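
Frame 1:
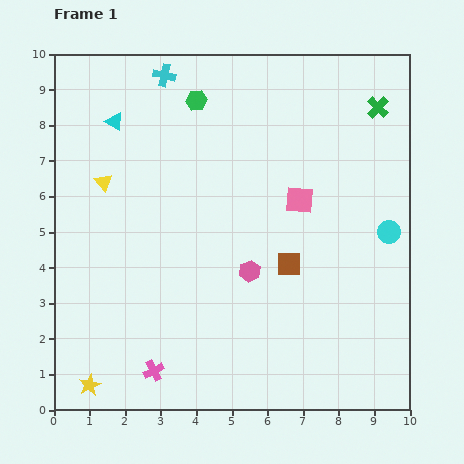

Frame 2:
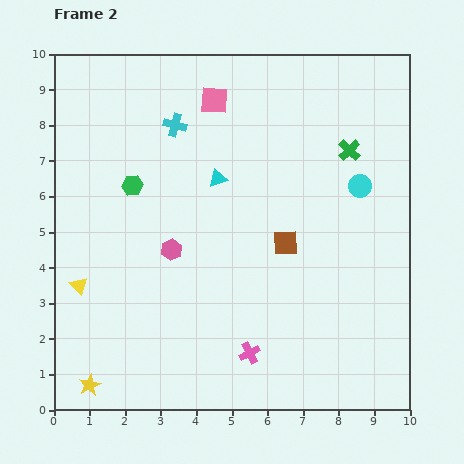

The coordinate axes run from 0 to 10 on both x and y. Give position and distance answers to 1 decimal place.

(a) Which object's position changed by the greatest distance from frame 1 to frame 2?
the pink square

(moved 3.7; next 3.3)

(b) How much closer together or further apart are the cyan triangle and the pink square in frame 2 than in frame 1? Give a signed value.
-3.4

Distance in frame 1: 5.6. Distance in frame 2: 2.2.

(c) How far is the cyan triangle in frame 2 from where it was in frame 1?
3.3

The cyan triangle moved from (1.7, 8.1) to (4.6, 6.5), a distance of √(2.9² + 1.6²) ≈ 3.3.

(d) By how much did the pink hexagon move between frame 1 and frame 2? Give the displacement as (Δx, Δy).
(-2.2, 0.6)

The pink hexagon was at (5.5, 3.9) in frame 1 and (3.3, 4.5) in frame 2.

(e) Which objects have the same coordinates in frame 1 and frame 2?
the yellow star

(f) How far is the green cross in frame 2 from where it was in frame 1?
1.4

The green cross moved from (9.1, 8.5) to (8.3, 7.3), a distance of √(0.8² + 1.2²) ≈ 1.4.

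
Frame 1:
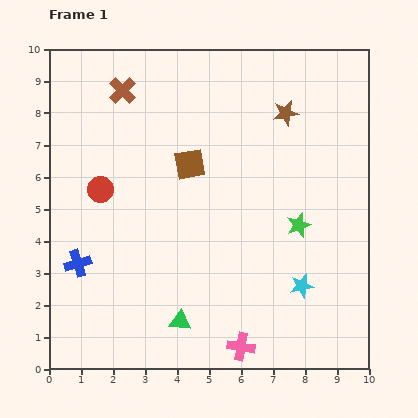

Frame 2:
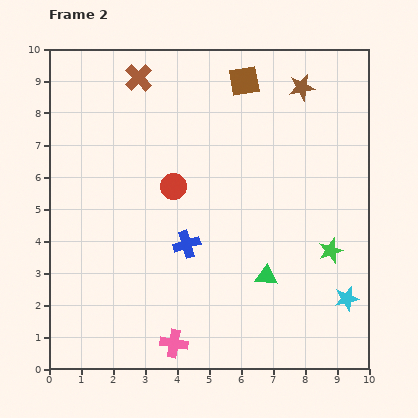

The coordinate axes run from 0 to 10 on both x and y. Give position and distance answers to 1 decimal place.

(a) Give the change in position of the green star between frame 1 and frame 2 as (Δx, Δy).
(1.0, -0.8)

The green star was at (7.8, 4.5) in frame 1 and (8.8, 3.7) in frame 2.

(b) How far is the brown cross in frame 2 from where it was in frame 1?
0.6

The brown cross moved from (2.3, 8.7) to (2.8, 9.1), a distance of √(0.5² + 0.4²) ≈ 0.6.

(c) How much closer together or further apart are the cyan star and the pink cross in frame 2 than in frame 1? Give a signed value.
+2.9

Distance in frame 1: 2.7. Distance in frame 2: 5.6.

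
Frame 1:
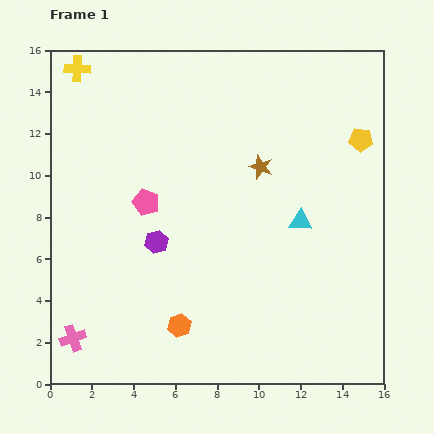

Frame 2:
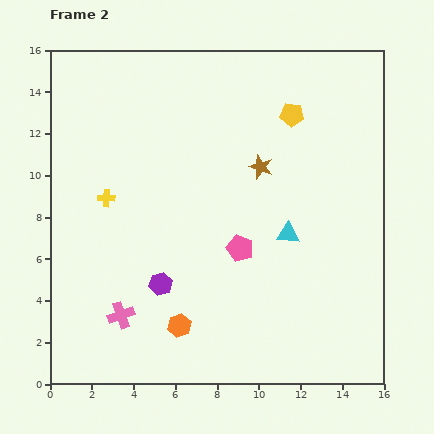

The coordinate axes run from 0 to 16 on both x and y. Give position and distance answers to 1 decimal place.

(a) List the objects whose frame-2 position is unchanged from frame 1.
the brown star, the orange hexagon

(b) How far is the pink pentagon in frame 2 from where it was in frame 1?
5.0

The pink pentagon moved from (4.6, 8.7) to (9.1, 6.5), a distance of √(4.5² + 2.2²) ≈ 5.0.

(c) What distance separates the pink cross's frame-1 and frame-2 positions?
2.5

The pink cross moved from (1.1, 2.2) to (3.4, 3.3), a distance of √(2.3² + 1.1²) ≈ 2.5.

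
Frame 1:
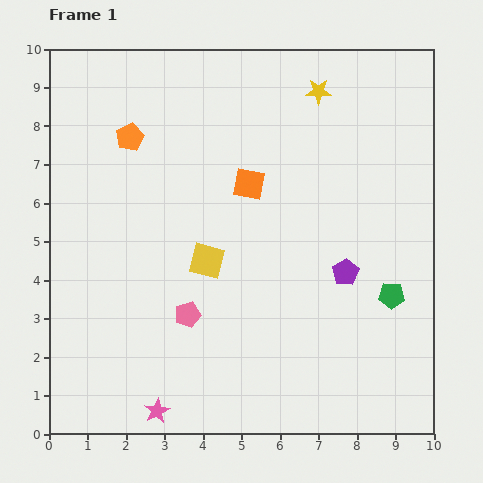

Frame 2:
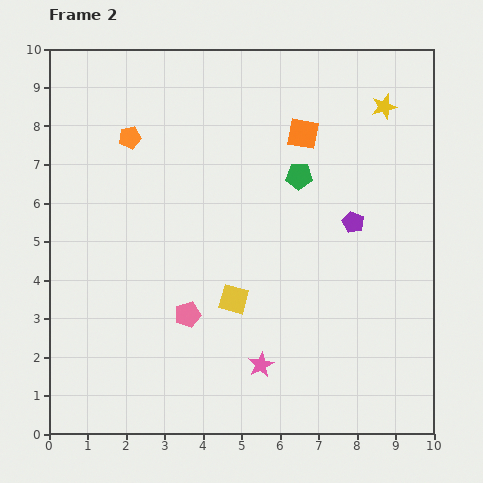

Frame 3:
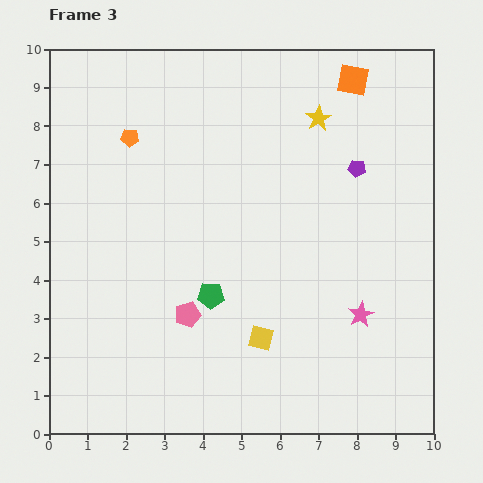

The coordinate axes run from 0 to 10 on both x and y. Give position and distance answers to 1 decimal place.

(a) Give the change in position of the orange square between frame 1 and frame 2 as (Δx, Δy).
(1.4, 1.3)

The orange square was at (5.2, 6.5) in frame 1 and (6.6, 7.8) in frame 2.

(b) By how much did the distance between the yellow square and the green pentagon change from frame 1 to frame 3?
-3.2

Distance in frame 1: 4.9. Distance in frame 3: 1.7.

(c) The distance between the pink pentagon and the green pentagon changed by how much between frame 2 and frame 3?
-3.8

Distance in frame 2: 4.6. Distance in frame 3: 0.8.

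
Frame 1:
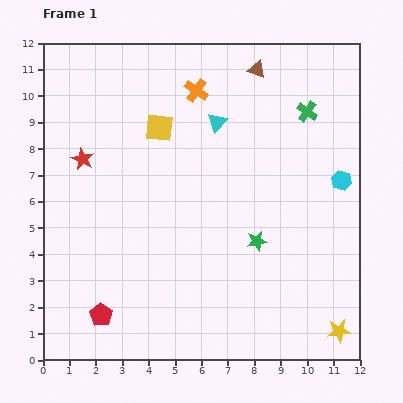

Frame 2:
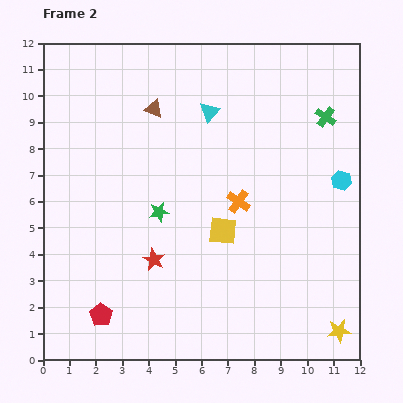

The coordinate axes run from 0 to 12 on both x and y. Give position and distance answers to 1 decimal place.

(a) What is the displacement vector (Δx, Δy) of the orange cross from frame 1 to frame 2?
(1.6, -4.2)

The orange cross was at (5.8, 10.2) in frame 1 and (7.4, 6.0) in frame 2.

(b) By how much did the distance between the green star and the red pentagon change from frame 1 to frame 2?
-2.0

Distance in frame 1: 6.5. Distance in frame 2: 4.5.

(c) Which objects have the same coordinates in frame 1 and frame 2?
the cyan hexagon, the red pentagon, the yellow star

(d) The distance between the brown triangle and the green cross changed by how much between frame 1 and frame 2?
+4.0

Distance in frame 1: 2.5. Distance in frame 2: 6.5.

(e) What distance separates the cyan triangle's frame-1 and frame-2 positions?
0.5

The cyan triangle moved from (6.6, 9.0) to (6.3, 9.4), a distance of √(0.3² + 0.4²) ≈ 0.5.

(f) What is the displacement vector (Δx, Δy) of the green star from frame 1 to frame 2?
(-3.7, 1.1)

The green star was at (8.1, 4.5) in frame 1 and (4.4, 5.6) in frame 2.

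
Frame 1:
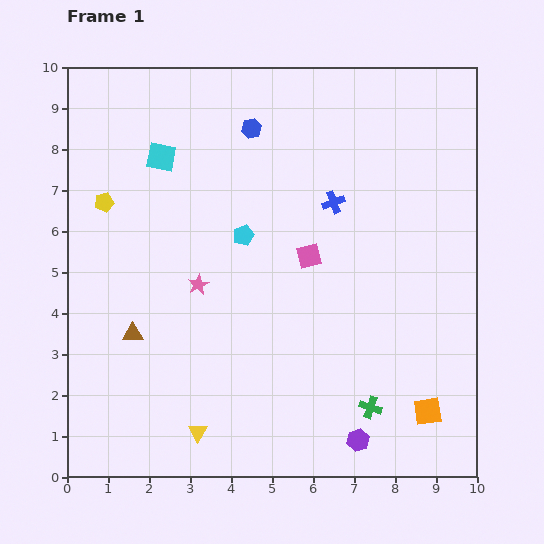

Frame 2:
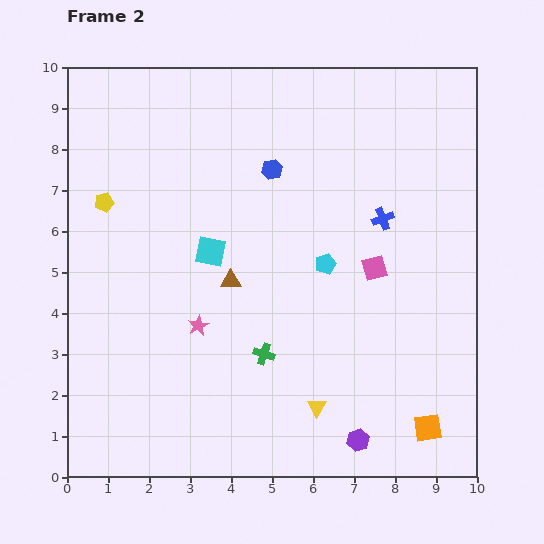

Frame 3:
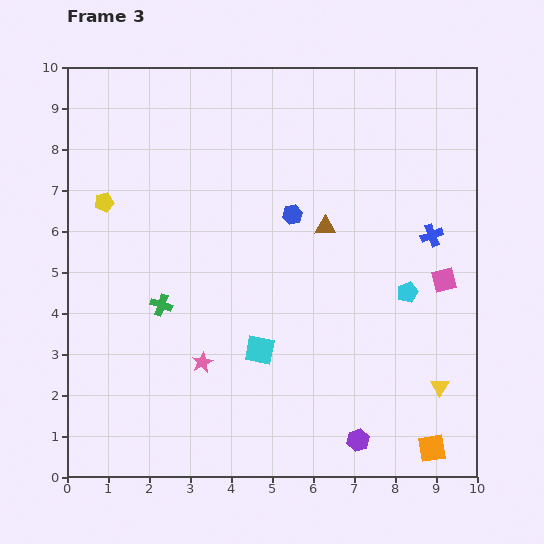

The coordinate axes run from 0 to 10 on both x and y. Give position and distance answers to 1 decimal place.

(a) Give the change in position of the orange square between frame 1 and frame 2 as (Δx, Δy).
(0.0, -0.4)

The orange square was at (8.8, 1.6) in frame 1 and (8.8, 1.2) in frame 2.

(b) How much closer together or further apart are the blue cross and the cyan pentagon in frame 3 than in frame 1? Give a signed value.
-0.8

Distance in frame 1: 2.3. Distance in frame 3: 1.5.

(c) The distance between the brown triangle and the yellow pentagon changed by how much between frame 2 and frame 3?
+1.8

Distance in frame 2: 3.6. Distance in frame 3: 5.4.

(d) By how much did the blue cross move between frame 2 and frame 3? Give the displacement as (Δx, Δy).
(1.2, -0.4)

The blue cross was at (7.7, 6.3) in frame 2 and (8.9, 5.9) in frame 3.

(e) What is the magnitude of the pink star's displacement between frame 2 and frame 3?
0.9

The pink star moved from (3.2, 3.7) to (3.3, 2.8), a distance of √(0.1² + 0.9²) ≈ 0.9.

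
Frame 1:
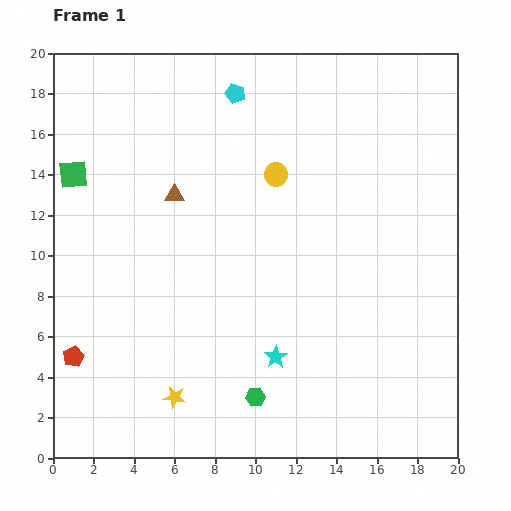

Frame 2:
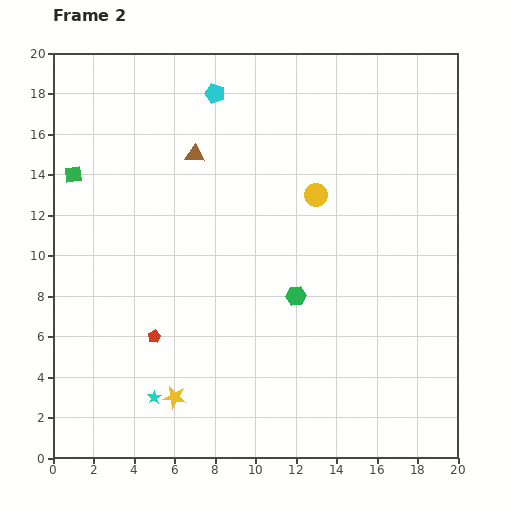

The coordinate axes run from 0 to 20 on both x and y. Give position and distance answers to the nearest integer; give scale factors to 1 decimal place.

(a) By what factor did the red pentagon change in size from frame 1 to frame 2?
0.6×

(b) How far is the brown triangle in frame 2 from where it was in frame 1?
2

The brown triangle moved from (6, 13) to (7, 15), a distance of √(1² + 2²) ≈ 2.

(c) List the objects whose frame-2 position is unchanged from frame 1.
the green square, the yellow star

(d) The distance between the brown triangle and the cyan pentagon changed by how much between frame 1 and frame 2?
-3

Distance in frame 1: 6. Distance in frame 2: 3.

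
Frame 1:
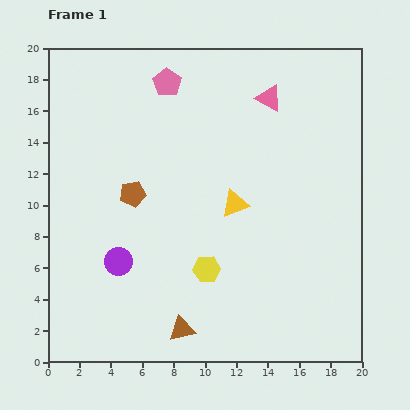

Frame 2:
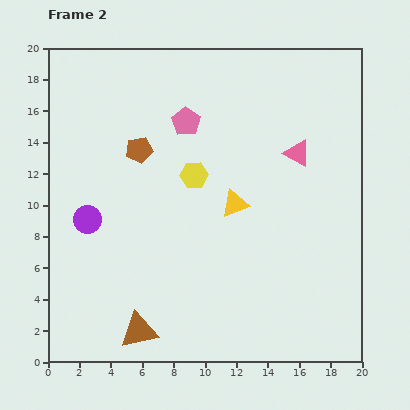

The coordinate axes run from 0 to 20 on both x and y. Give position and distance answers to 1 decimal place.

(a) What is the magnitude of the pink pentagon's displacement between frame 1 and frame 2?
2.8

The pink pentagon moved from (7.6, 17.8) to (8.8, 15.3), a distance of √(1.2² + 2.5²) ≈ 2.8.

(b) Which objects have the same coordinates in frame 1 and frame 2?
the yellow triangle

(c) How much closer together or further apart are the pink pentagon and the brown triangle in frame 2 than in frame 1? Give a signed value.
-2.1

Distance in frame 1: 15.7. Distance in frame 2: 13.6.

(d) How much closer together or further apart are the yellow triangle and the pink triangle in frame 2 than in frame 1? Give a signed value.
-2.0

Distance in frame 1: 7.1. Distance in frame 2: 5.1.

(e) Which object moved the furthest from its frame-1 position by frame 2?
the yellow hexagon

(moved 6.1; next 3.9)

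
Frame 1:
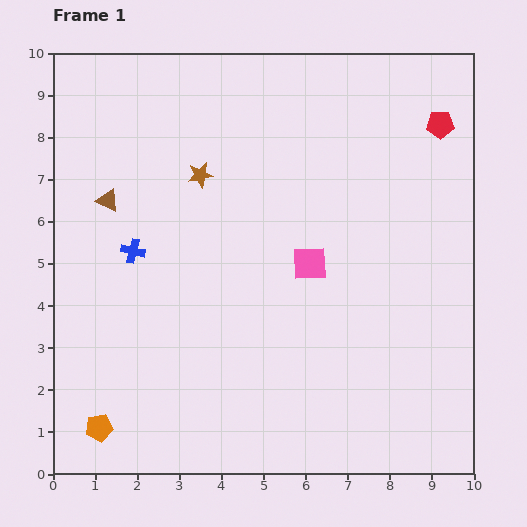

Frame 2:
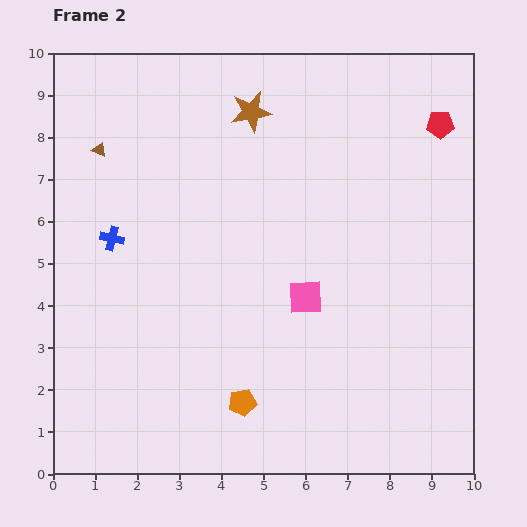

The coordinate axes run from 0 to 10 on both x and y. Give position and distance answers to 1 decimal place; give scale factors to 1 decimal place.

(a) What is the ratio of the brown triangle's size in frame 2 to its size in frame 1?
0.6×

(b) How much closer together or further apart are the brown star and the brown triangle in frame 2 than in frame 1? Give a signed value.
+1.4

Distance in frame 1: 2.3. Distance in frame 2: 3.7.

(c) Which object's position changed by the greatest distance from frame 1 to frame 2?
the orange pentagon

(moved 3.5; next 1.9)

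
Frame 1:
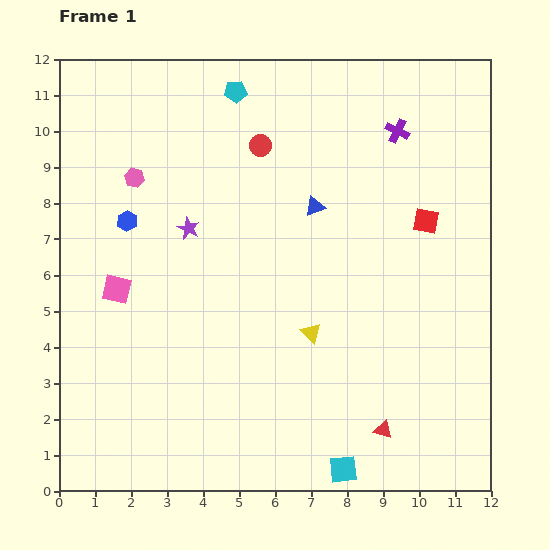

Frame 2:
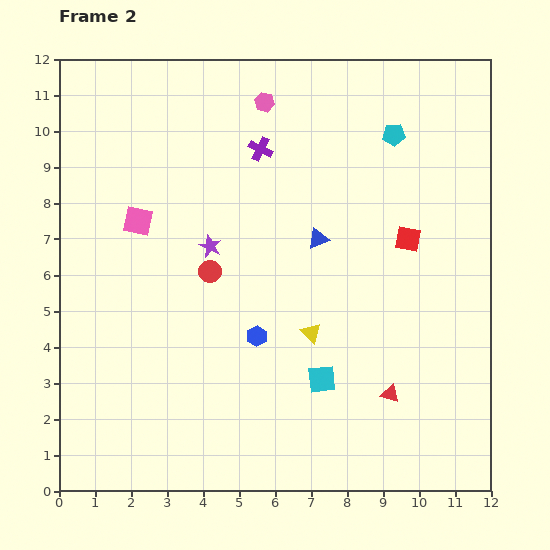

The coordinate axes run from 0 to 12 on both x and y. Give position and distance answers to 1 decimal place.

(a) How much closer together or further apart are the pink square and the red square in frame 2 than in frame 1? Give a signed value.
-1.3

Distance in frame 1: 8.8. Distance in frame 2: 7.5.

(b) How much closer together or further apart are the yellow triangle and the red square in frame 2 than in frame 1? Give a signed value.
-0.8

Distance in frame 1: 4.5. Distance in frame 2: 3.7.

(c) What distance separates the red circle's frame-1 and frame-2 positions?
3.8

The red circle moved from (5.6, 9.6) to (4.2, 6.1), a distance of √(1.4² + 3.5²) ≈ 3.8.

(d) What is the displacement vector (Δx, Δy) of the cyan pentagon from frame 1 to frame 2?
(4.4, -1.2)

The cyan pentagon was at (4.9, 11.1) in frame 1 and (9.3, 9.9) in frame 2.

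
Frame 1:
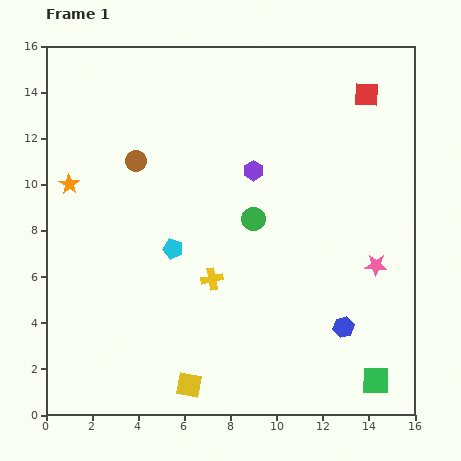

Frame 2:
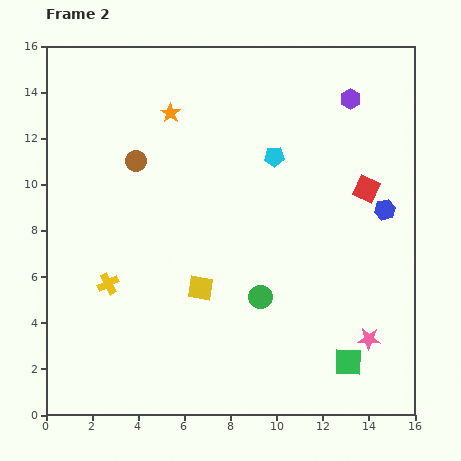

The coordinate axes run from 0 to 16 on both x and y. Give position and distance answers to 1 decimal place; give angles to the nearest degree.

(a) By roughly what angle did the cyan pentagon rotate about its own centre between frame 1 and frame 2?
17° counter-clockwise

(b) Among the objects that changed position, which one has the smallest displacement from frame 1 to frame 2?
the green square

(moved 1.4)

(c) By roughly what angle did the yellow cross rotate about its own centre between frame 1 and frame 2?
16° counter-clockwise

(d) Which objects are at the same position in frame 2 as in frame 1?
the brown circle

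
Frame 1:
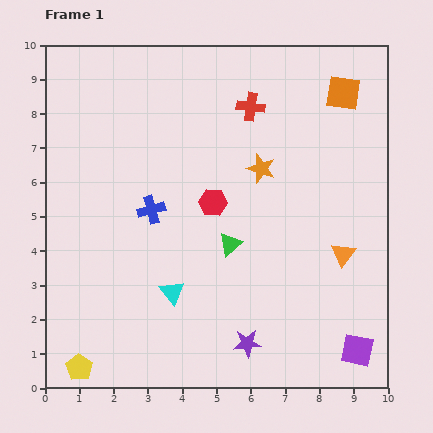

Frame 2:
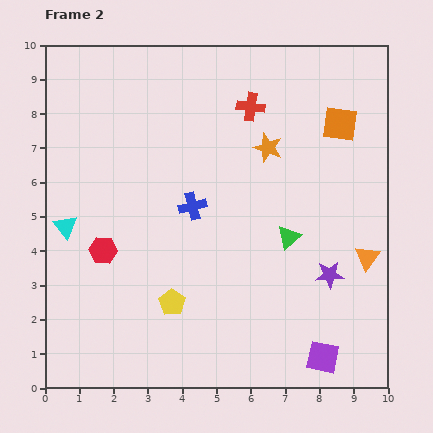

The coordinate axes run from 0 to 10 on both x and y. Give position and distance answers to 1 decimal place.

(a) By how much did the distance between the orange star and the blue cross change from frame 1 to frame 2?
-0.6

Distance in frame 1: 3.4. Distance in frame 2: 2.8.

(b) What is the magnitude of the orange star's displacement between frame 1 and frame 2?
0.6

The orange star moved from (6.3, 6.4) to (6.5, 7.0), a distance of √(0.2² + 0.6²) ≈ 0.6.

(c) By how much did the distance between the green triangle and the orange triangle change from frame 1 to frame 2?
-0.9

Distance in frame 1: 3.3. Distance in frame 2: 2.4.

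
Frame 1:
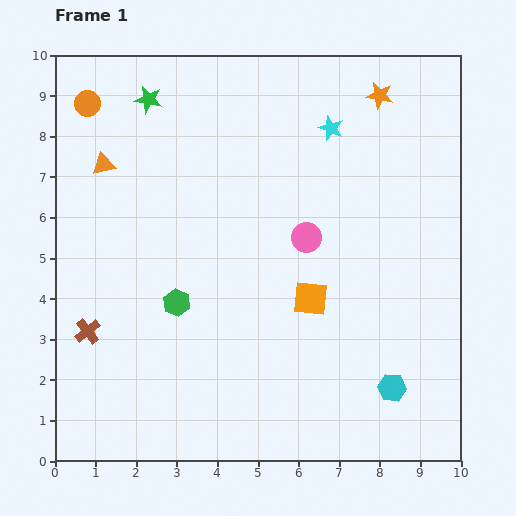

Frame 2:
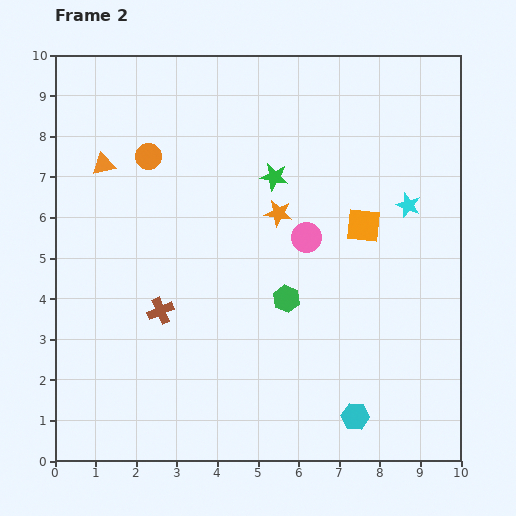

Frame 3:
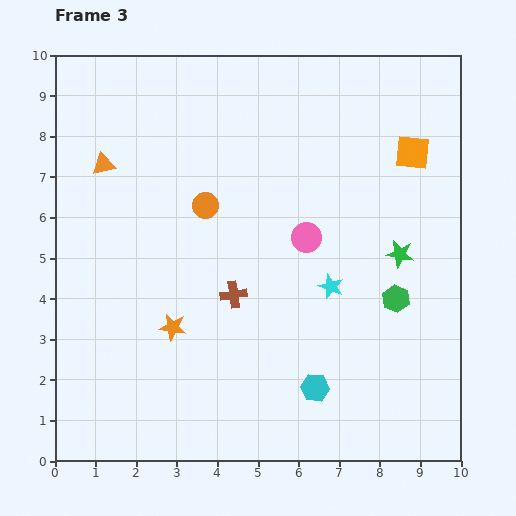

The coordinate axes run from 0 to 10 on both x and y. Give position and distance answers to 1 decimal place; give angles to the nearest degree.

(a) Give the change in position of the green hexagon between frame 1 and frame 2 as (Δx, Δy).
(2.7, 0.1)

The green hexagon was at (3.0, 3.9) in frame 1 and (5.7, 4.0) in frame 2.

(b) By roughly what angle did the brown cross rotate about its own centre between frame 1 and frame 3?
31° clockwise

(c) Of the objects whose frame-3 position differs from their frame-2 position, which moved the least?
the cyan hexagon

(moved 1.2)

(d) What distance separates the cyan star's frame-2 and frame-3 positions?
2.8

The cyan star moved from (8.7, 6.3) to (6.8, 4.3), a distance of √(1.9² + 2.0²) ≈ 2.8.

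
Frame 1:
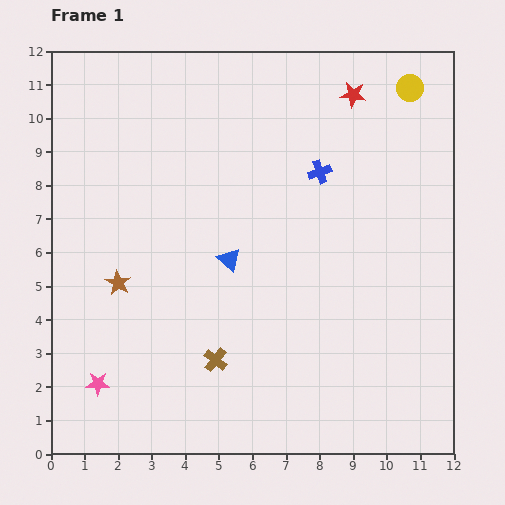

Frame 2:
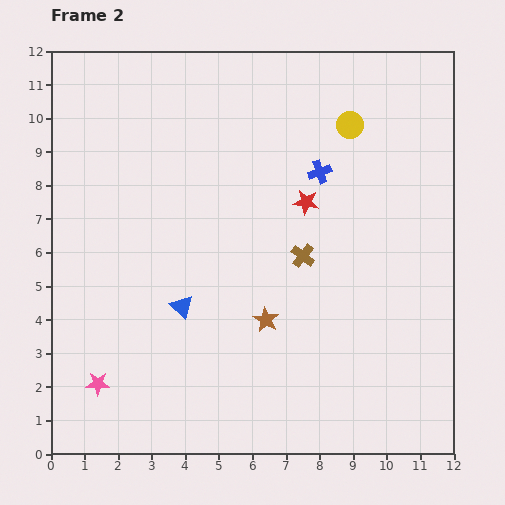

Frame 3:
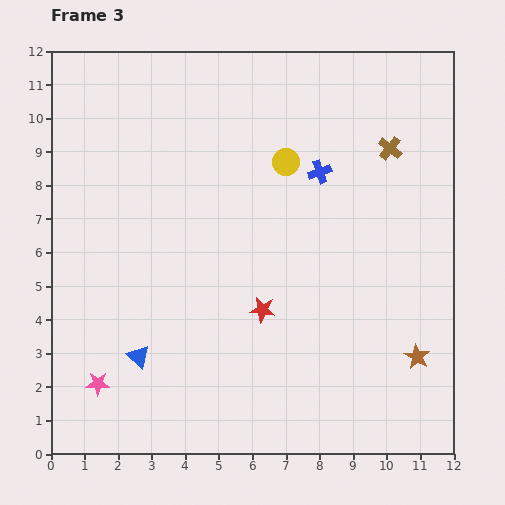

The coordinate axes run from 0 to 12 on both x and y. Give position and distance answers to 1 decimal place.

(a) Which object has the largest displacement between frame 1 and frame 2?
the brown star

(moved 4.5; next 4.0)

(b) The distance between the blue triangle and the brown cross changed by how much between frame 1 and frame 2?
+0.9

Distance in frame 1: 3.0. Distance in frame 2: 3.9.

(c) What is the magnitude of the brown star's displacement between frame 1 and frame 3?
9.2

The brown star moved from (2.0, 5.1) to (10.9, 2.9), a distance of √(8.9² + 2.2²) ≈ 9.2.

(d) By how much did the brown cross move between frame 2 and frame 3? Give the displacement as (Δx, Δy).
(2.6, 3.2)

The brown cross was at (7.5, 5.9) in frame 2 and (10.1, 9.1) in frame 3.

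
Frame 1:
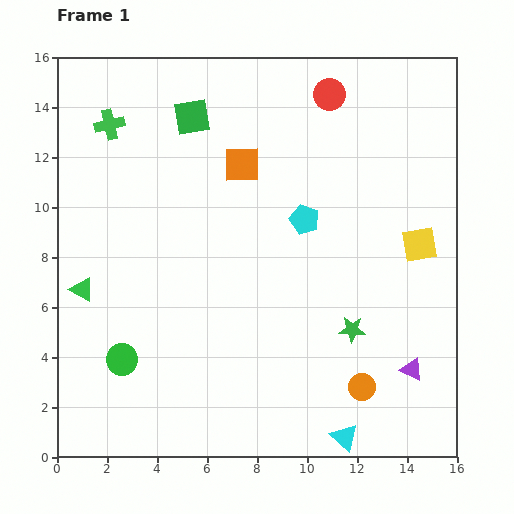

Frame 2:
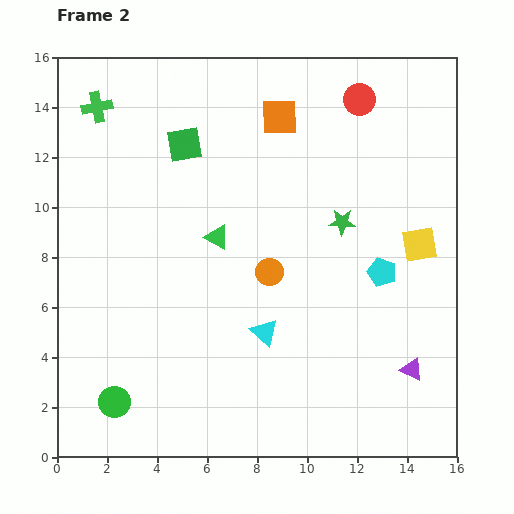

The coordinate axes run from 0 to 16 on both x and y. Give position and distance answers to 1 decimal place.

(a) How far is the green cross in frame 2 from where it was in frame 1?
0.9

The green cross moved from (2.1, 13.3) to (1.6, 14.0), a distance of √(0.5² + 0.7²) ≈ 0.9.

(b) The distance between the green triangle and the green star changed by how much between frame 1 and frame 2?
-5.9

Distance in frame 1: 10.9. Distance in frame 2: 5.0.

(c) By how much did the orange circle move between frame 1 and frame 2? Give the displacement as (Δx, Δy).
(-3.7, 4.6)

The orange circle was at (12.2, 2.8) in frame 1 and (8.5, 7.4) in frame 2.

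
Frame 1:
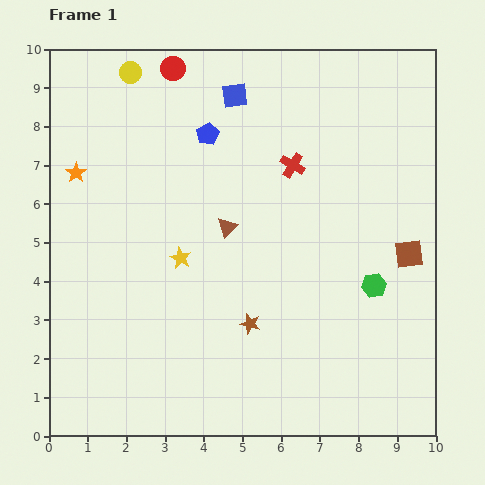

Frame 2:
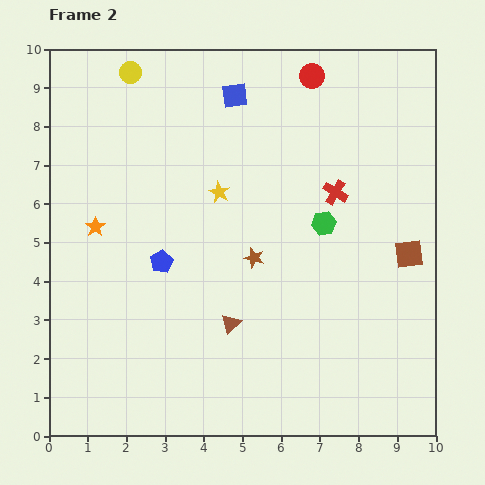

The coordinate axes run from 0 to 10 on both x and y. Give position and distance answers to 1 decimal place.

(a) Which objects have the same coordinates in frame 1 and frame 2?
the yellow circle, the blue square, the brown square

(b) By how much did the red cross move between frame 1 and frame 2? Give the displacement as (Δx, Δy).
(1.1, -0.7)

The red cross was at (6.3, 7.0) in frame 1 and (7.4, 6.3) in frame 2.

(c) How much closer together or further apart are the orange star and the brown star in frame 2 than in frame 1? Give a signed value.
-1.8

Distance in frame 1: 6.0. Distance in frame 2: 4.2.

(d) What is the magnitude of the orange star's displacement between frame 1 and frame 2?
1.5

The orange star moved from (0.7, 6.8) to (1.2, 5.4), a distance of √(0.5² + 1.4²) ≈ 1.5.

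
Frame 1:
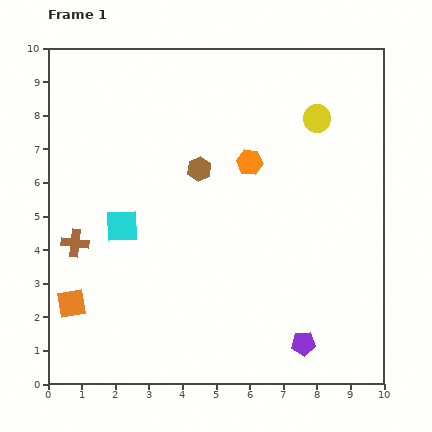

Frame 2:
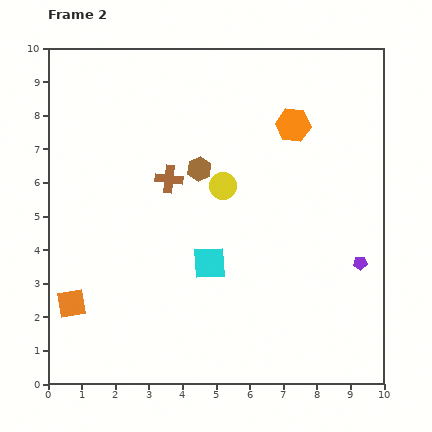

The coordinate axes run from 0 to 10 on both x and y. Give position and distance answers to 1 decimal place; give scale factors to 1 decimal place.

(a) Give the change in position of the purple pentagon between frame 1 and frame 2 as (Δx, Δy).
(1.7, 2.4)

The purple pentagon was at (7.6, 1.2) in frame 1 and (9.3, 3.6) in frame 2.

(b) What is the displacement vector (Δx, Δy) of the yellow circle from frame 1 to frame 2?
(-2.8, -2.0)

The yellow circle was at (8.0, 7.9) in frame 1 and (5.2, 5.9) in frame 2.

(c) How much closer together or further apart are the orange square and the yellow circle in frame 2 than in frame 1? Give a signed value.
-3.4

Distance in frame 1: 9.1. Distance in frame 2: 5.7.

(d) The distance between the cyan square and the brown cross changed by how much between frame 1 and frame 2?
+1.3

Distance in frame 1: 1.5. Distance in frame 2: 2.8.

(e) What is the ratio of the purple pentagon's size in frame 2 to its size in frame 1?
0.6×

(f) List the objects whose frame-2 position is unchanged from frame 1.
the brown hexagon, the orange square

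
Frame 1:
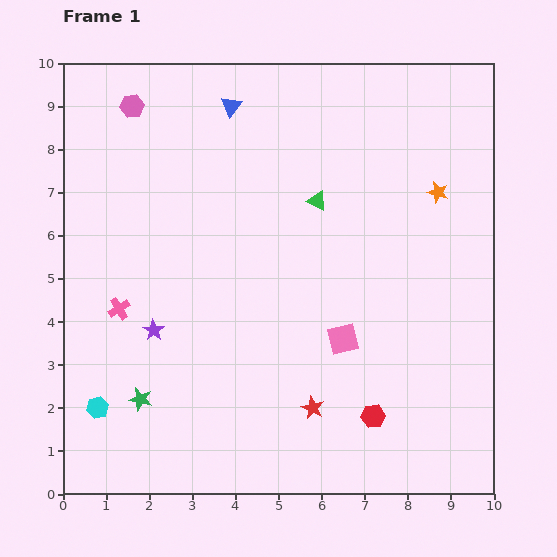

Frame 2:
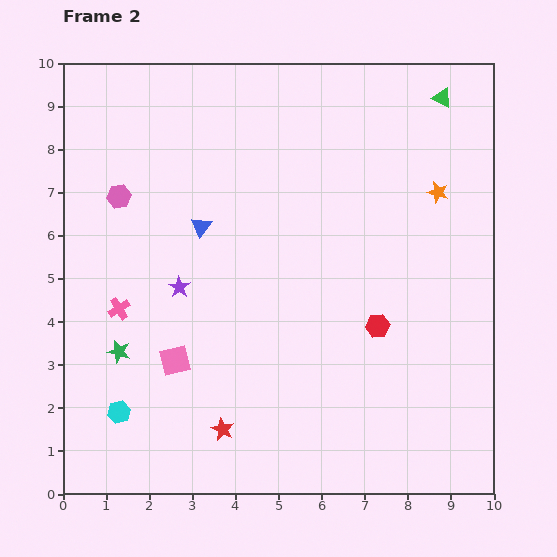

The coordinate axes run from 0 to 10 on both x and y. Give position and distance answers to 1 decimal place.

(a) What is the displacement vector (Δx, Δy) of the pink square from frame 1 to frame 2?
(-3.9, -0.5)

The pink square was at (6.5, 3.6) in frame 1 and (2.6, 3.1) in frame 2.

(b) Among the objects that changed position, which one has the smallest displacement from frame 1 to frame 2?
the cyan hexagon

(moved 0.5)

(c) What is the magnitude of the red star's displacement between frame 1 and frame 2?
2.2

The red star moved from (5.8, 2.0) to (3.7, 1.5), a distance of √(2.1² + 0.5²) ≈ 2.2.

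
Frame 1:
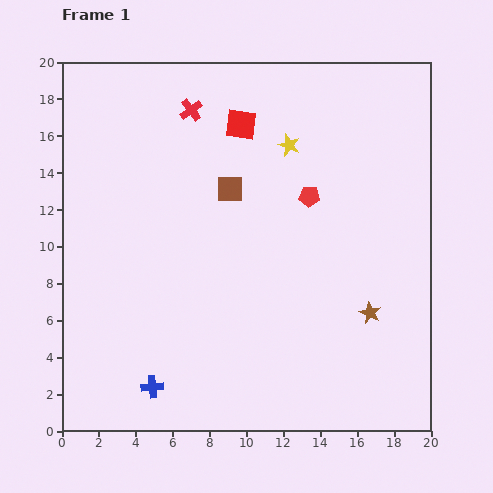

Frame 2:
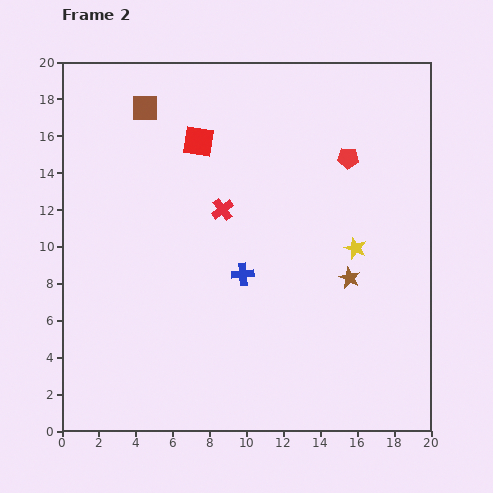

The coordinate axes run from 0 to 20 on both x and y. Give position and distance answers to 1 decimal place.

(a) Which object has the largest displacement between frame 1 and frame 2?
the blue cross

(moved 7.8; next 6.7)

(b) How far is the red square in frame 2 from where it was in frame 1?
2.5

The red square moved from (9.7, 16.6) to (7.4, 15.7), a distance of √(2.3² + 0.9²) ≈ 2.5.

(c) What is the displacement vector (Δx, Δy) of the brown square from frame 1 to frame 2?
(-4.6, 4.4)

The brown square was at (9.1, 13.1) in frame 1 and (4.5, 17.5) in frame 2.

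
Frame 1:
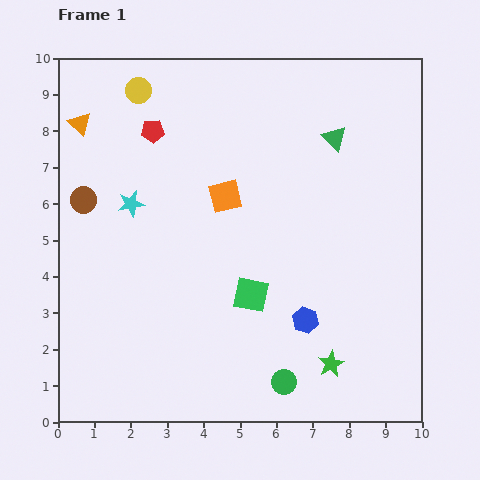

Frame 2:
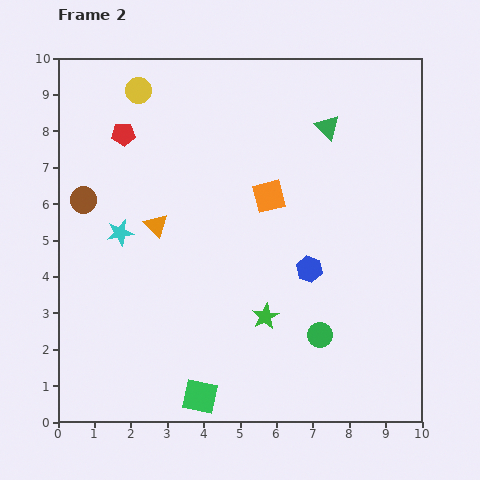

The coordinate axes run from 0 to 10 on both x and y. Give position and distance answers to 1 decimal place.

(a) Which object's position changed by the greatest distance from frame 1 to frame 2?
the orange triangle

(moved 3.5; next 3.1)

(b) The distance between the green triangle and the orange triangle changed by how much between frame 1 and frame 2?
-1.6

Distance in frame 1: 7.0. Distance in frame 2: 5.4.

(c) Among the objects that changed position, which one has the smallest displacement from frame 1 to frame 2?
the green triangle

(moved 0.4)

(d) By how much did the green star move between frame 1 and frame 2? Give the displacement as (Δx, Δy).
(-1.8, 1.3)

The green star was at (7.5, 1.6) in frame 1 and (5.7, 2.9) in frame 2.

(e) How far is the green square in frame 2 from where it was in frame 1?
3.1

The green square moved from (5.3, 3.5) to (3.9, 0.7), a distance of √(1.4² + 2.8²) ≈ 3.1.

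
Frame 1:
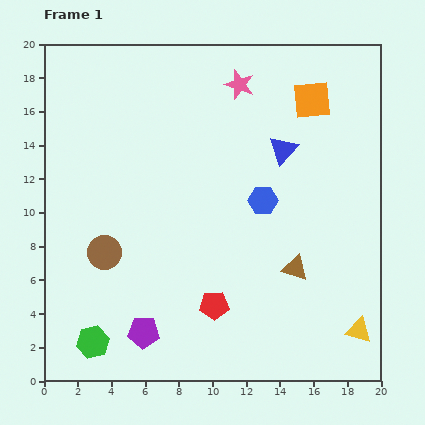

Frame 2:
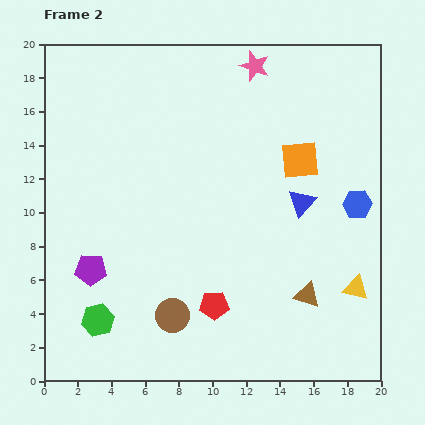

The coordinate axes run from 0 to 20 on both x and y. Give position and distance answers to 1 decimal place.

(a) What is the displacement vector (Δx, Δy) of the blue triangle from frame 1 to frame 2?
(1.1, -3.1)

The blue triangle was at (14.2, 13.7) in frame 1 and (15.3, 10.6) in frame 2.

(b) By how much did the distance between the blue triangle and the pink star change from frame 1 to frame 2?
+3.9

Distance in frame 1: 4.7. Distance in frame 2: 8.6.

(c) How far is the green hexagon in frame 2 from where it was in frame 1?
1.3

The green hexagon moved from (2.9, 2.3) to (3.2, 3.6), a distance of √(0.3² + 1.3²) ≈ 1.3.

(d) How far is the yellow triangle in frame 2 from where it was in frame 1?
2.5

The yellow triangle moved from (18.7, 3.0) to (18.5, 5.5), a distance of √(0.2² + 2.5²) ≈ 2.5.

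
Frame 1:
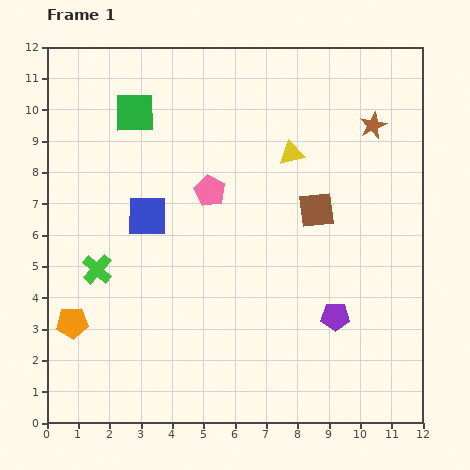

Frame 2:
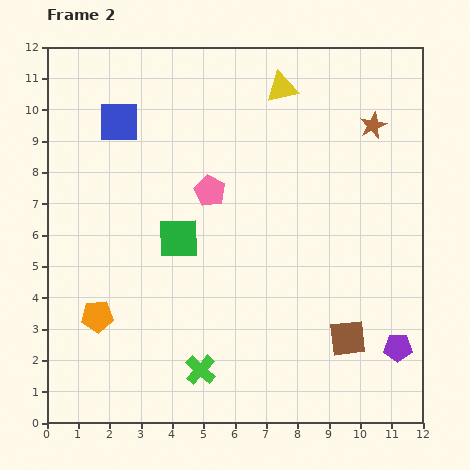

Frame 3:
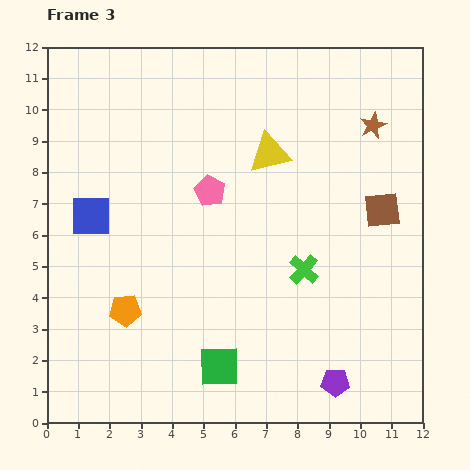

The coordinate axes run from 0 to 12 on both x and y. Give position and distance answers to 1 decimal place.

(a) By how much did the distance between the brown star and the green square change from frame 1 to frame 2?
-0.4

Distance in frame 1: 7.6. Distance in frame 2: 7.2.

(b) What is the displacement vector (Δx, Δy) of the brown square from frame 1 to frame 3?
(2.1, 0.0)

The brown square was at (8.6, 6.8) in frame 1 and (10.7, 6.8) in frame 3.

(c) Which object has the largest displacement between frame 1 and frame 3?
the green square

(moved 8.5; next 6.6)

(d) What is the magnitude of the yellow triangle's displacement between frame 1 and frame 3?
0.7

The yellow triangle moved from (7.8, 8.6) to (7.1, 8.6), a distance of √(0.7² + 0.0²) ≈ 0.7.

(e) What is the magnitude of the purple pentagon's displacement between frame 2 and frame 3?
2.3

The purple pentagon moved from (11.2, 2.4) to (9.2, 1.3), a distance of √(2.0² + 1.1²) ≈ 2.3.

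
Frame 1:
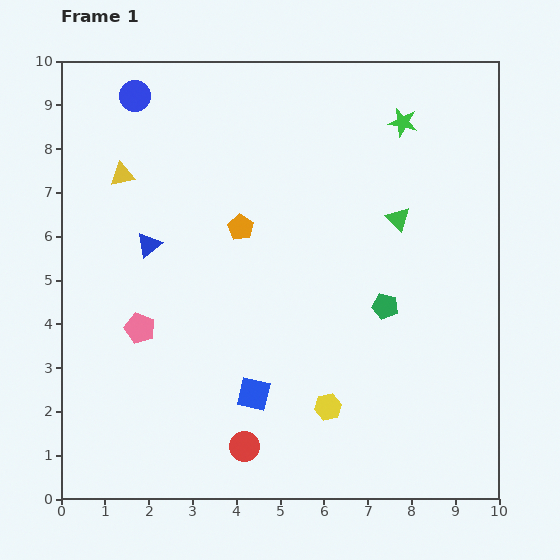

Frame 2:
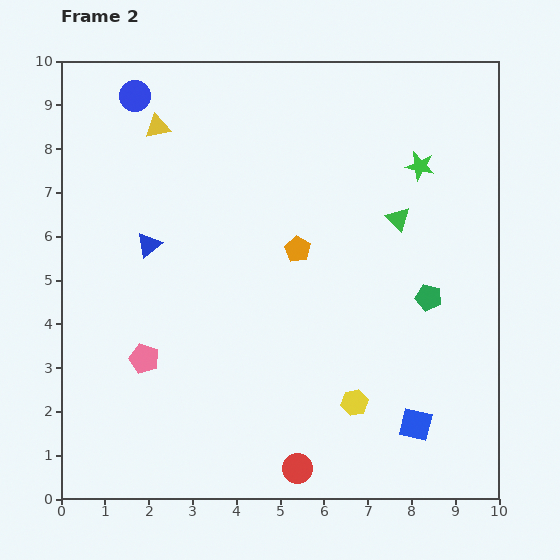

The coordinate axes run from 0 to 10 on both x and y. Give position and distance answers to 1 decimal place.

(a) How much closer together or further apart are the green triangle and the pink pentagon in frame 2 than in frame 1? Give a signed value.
+0.2

Distance in frame 1: 6.4. Distance in frame 2: 6.6.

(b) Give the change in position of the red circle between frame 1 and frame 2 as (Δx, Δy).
(1.2, -0.5)

The red circle was at (4.2, 1.2) in frame 1 and (5.4, 0.7) in frame 2.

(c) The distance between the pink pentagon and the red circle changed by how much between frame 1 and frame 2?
+0.7

Distance in frame 1: 3.6. Distance in frame 2: 4.3.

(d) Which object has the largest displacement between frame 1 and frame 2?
the blue square

(moved 3.8; next 1.4)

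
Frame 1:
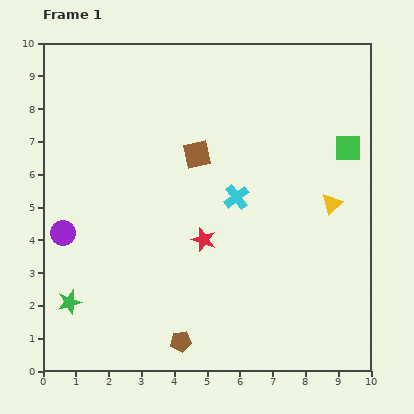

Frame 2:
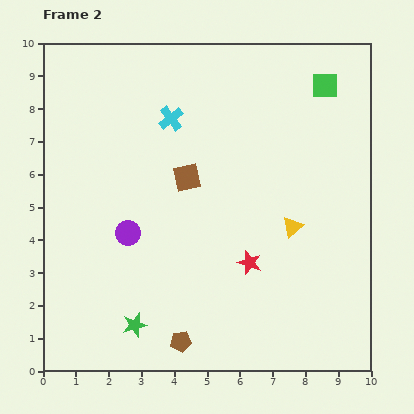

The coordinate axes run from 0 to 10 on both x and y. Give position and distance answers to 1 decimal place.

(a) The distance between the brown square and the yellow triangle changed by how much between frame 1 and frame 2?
-0.9

Distance in frame 1: 4.4. Distance in frame 2: 3.5.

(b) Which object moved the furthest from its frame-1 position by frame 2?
the cyan cross

(moved 3.1; next 2.1)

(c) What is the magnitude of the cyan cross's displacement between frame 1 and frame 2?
3.1

The cyan cross moved from (5.9, 5.3) to (3.9, 7.7), a distance of √(2.0² + 2.4²) ≈ 3.1.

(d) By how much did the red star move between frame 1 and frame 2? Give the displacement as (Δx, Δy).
(1.4, -0.7)

The red star was at (4.9, 4.0) in frame 1 and (6.3, 3.3) in frame 2.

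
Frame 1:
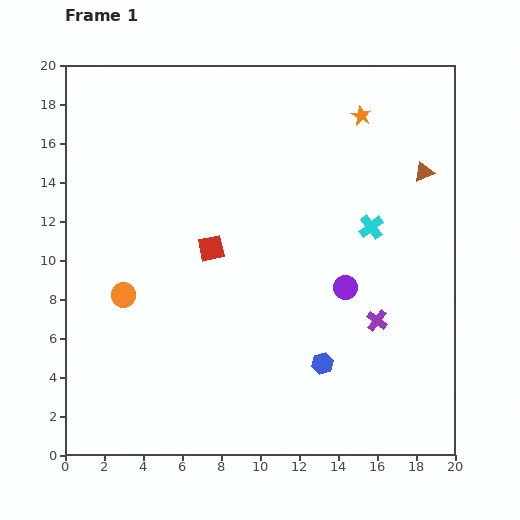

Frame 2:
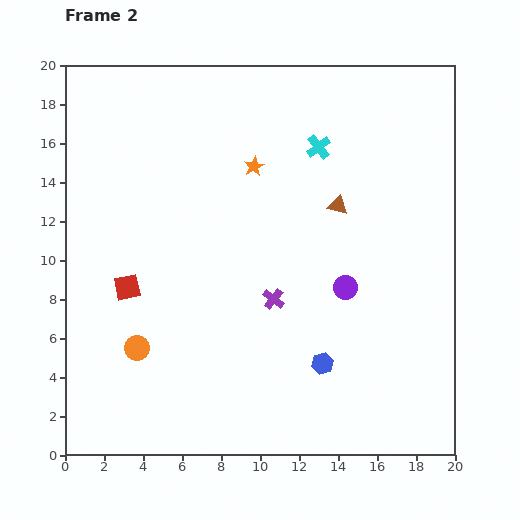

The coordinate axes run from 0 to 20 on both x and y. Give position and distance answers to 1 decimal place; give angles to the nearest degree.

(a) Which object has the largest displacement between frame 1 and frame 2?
the orange star

(moved 6.1; next 5.4)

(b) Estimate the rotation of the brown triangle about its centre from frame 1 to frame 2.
35° clockwise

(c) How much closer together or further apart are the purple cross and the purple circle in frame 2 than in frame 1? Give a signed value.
+1.4

Distance in frame 1: 2.3. Distance in frame 2: 3.7.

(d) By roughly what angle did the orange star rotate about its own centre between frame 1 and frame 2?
16° clockwise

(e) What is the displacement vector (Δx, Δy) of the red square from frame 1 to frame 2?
(-4.3, -2.0)

The red square was at (7.5, 10.6) in frame 1 and (3.2, 8.6) in frame 2.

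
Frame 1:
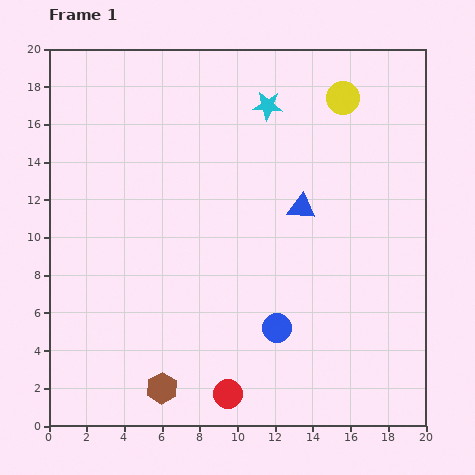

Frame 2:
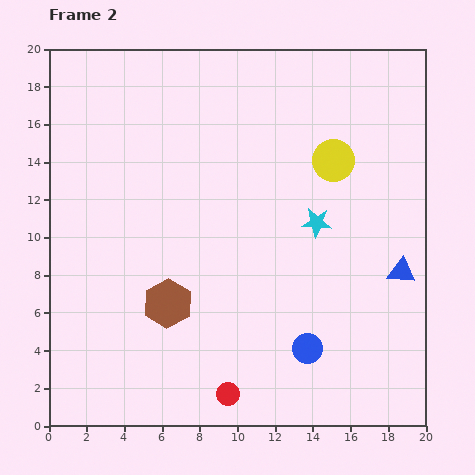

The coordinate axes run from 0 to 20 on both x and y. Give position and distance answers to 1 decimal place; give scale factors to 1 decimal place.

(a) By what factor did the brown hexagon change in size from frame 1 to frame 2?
1.6×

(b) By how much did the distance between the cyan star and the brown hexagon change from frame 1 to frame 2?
-7.0

Distance in frame 1: 16.0. Distance in frame 2: 9.0.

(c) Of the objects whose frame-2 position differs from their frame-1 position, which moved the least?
the blue circle

(moved 1.9)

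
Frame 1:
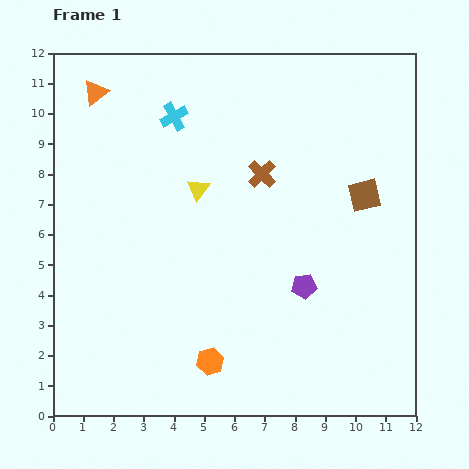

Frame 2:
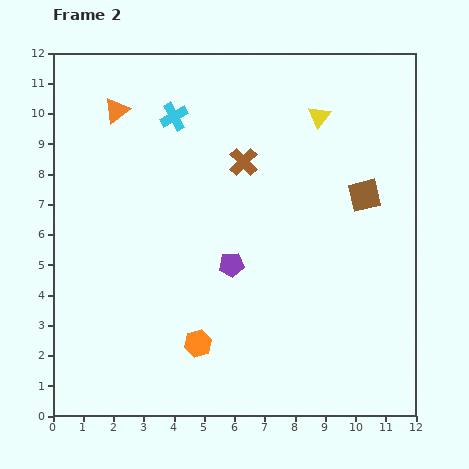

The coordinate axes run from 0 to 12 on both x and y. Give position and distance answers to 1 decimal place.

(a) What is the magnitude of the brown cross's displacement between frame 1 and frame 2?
0.7

The brown cross moved from (6.9, 8.0) to (6.3, 8.4), a distance of √(0.6² + 0.4²) ≈ 0.7.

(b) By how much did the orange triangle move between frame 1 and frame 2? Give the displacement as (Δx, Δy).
(0.7, -0.6)

The orange triangle was at (1.4, 10.7) in frame 1 and (2.1, 10.1) in frame 2.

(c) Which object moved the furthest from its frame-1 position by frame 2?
the yellow triangle

(moved 4.7; next 2.5)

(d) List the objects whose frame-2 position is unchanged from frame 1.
the cyan cross, the brown square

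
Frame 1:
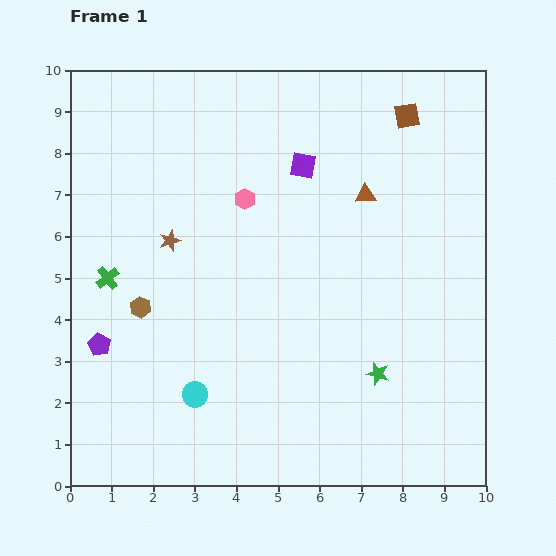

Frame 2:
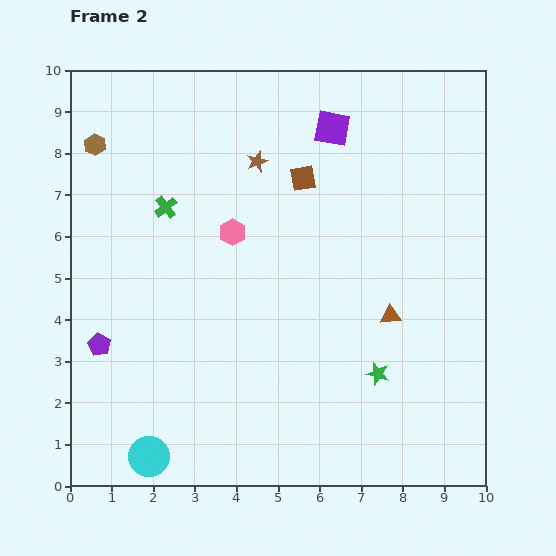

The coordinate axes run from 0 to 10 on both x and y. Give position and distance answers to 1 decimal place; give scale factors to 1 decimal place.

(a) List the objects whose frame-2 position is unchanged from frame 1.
the green star, the purple pentagon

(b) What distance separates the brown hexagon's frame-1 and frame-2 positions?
4.1

The brown hexagon moved from (1.7, 4.3) to (0.6, 8.2), a distance of √(1.1² + 3.9²) ≈ 4.1.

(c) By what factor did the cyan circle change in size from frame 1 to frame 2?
1.6×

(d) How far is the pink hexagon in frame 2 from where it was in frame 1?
0.9

The pink hexagon moved from (4.2, 6.9) to (3.9, 6.1), a distance of √(0.3² + 0.8²) ≈ 0.9.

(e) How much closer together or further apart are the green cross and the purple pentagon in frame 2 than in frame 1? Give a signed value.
+2.1

Distance in frame 1: 1.6. Distance in frame 2: 3.7.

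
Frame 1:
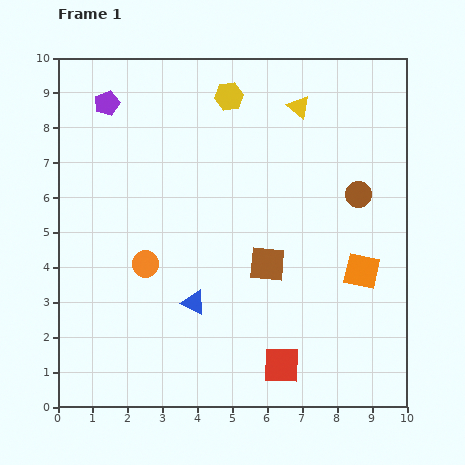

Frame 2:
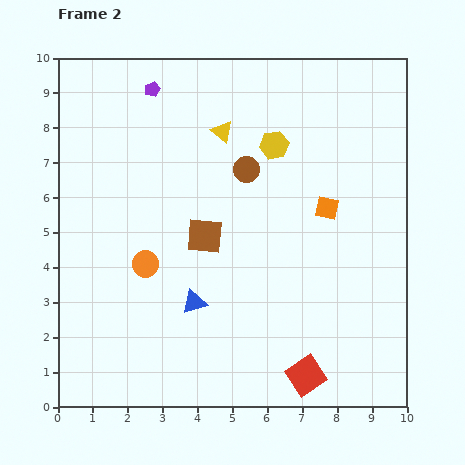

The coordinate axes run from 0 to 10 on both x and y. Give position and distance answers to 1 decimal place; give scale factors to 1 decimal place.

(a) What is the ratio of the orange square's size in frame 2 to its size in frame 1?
0.7×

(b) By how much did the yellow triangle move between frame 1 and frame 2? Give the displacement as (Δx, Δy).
(-2.2, -0.7)

The yellow triangle was at (6.9, 8.6) in frame 1 and (4.7, 7.9) in frame 2.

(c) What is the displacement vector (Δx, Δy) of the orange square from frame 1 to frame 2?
(-1.0, 1.8)

The orange square was at (8.7, 3.9) in frame 1 and (7.7, 5.7) in frame 2.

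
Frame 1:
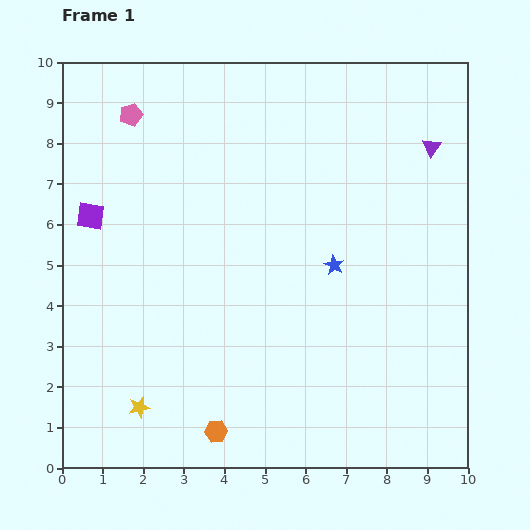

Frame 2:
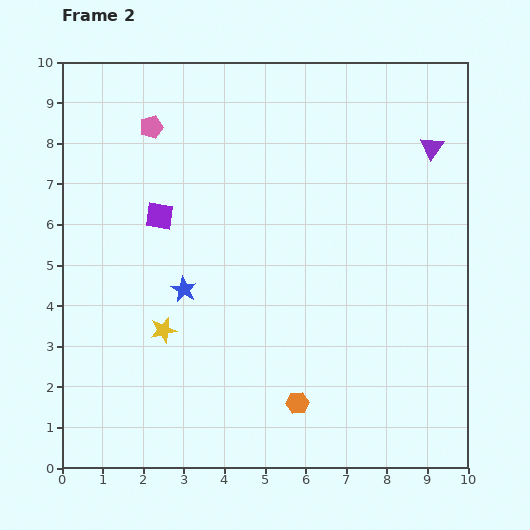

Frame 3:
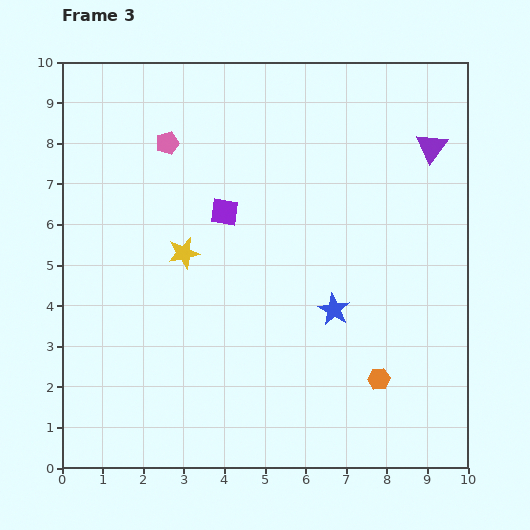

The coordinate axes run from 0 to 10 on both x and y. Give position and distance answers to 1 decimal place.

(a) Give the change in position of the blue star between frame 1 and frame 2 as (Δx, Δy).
(-3.7, -0.6)

The blue star was at (6.7, 5.0) in frame 1 and (3.0, 4.4) in frame 2.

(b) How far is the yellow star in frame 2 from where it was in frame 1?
2.0

The yellow star moved from (1.9, 1.5) to (2.5, 3.4), a distance of √(0.6² + 1.9²) ≈ 2.0.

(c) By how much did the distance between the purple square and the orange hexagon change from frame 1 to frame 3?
-0.5

Distance in frame 1: 6.1. Distance in frame 3: 5.6.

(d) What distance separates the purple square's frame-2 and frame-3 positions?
1.6

The purple square moved from (2.4, 6.2) to (4.0, 6.3), a distance of √(1.6² + 0.1²) ≈ 1.6.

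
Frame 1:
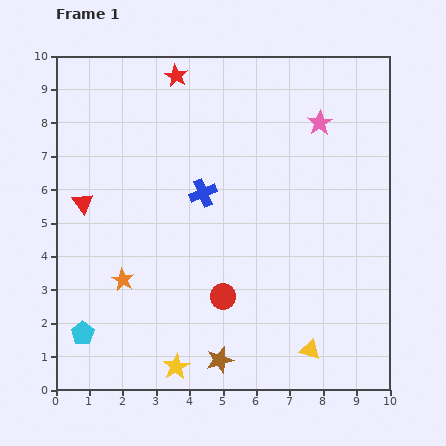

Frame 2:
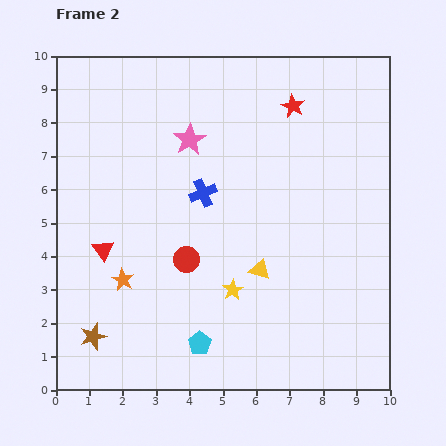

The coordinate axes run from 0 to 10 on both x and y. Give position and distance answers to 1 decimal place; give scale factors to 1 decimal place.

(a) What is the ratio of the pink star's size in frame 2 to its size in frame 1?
1.3×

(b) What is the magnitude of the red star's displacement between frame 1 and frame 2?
3.6

The red star moved from (3.6, 9.4) to (7.1, 8.5), a distance of √(3.5² + 0.9²) ≈ 3.6.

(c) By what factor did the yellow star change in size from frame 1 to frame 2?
0.8×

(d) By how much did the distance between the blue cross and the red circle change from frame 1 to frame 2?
-1.1

Distance in frame 1: 3.2. Distance in frame 2: 2.1.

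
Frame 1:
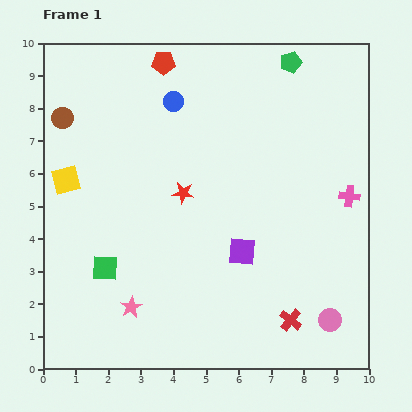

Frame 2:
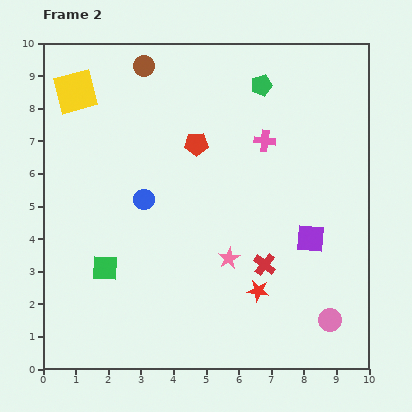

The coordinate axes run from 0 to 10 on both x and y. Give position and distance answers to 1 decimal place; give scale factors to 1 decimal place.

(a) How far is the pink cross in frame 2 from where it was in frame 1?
3.1

The pink cross moved from (9.4, 5.3) to (6.8, 7.0), a distance of √(2.6² + 1.7²) ≈ 3.1.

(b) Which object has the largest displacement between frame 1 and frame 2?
the red star

(moved 3.8; next 3.4)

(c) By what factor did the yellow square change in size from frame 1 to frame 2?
1.5×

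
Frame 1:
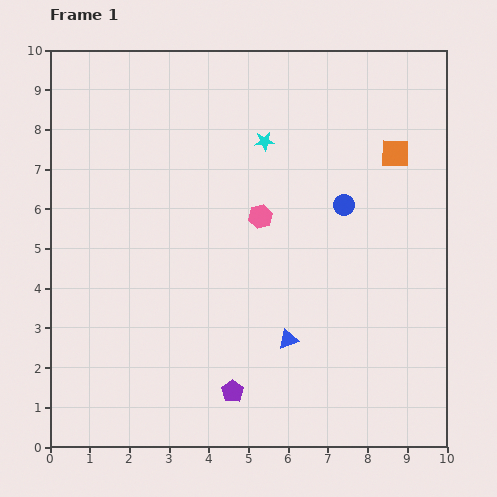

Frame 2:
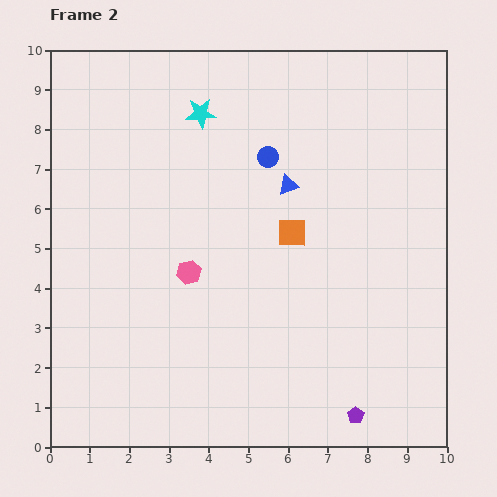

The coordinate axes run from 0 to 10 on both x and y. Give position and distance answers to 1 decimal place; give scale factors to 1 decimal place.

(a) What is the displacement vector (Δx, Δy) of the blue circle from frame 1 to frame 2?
(-1.9, 1.2)

The blue circle was at (7.4, 6.1) in frame 1 and (5.5, 7.3) in frame 2.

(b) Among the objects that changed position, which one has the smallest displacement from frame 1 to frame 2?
the cyan star

(moved 1.7)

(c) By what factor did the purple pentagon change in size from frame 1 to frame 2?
0.8×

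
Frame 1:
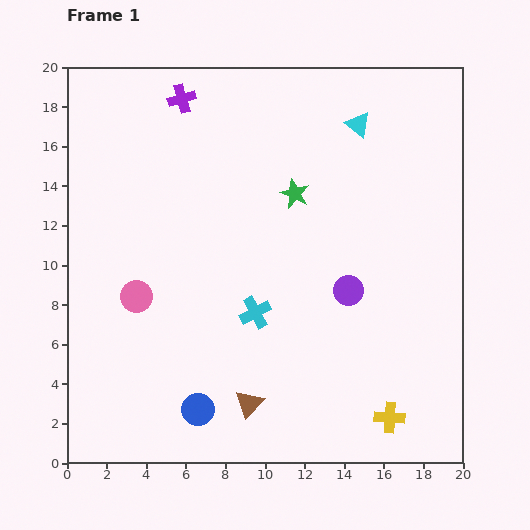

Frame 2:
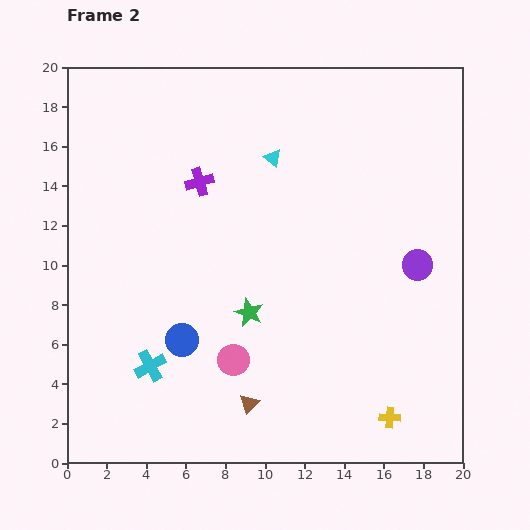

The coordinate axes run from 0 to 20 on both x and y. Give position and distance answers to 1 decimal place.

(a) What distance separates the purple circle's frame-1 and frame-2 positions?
3.7

The purple circle moved from (14.2, 8.7) to (17.7, 10.0), a distance of √(3.5² + 1.3²) ≈ 3.7.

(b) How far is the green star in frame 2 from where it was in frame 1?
6.4

The green star moved from (11.5, 13.6) to (9.2, 7.6), a distance of √(2.3² + 6.0²) ≈ 6.4.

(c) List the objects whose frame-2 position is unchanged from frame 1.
the brown triangle, the yellow cross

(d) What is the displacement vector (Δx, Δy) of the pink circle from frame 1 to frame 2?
(4.9, -3.2)

The pink circle was at (3.5, 8.4) in frame 1 and (8.4, 5.2) in frame 2.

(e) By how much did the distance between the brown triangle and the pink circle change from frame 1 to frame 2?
-5.6

Distance in frame 1: 7.9. Distance in frame 2: 2.3.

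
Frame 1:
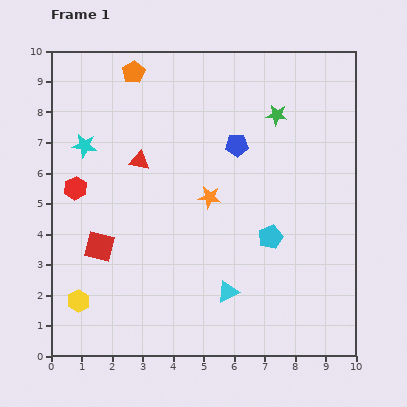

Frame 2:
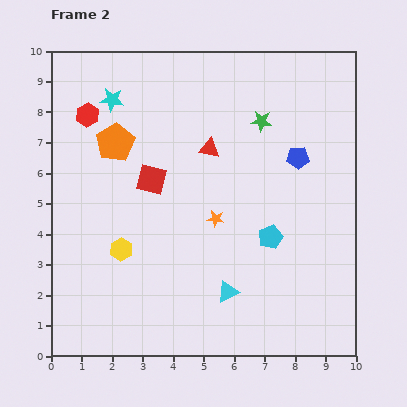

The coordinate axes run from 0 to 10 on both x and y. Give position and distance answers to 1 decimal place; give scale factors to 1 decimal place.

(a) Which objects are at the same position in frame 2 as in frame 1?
the cyan triangle, the cyan pentagon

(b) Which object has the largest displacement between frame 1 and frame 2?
the red square

(moved 2.8; next 2.4)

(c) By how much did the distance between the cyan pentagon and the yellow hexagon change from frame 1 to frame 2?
-1.7

Distance in frame 1: 6.6. Distance in frame 2: 4.9.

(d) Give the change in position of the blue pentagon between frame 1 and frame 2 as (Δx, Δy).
(2.0, -0.4)

The blue pentagon was at (6.1, 6.9) in frame 1 and (8.1, 6.5) in frame 2.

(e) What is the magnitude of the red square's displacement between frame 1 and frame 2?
2.8

The red square moved from (1.6, 3.6) to (3.3, 5.8), a distance of √(1.7² + 2.2²) ≈ 2.8.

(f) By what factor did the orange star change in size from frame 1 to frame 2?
0.8×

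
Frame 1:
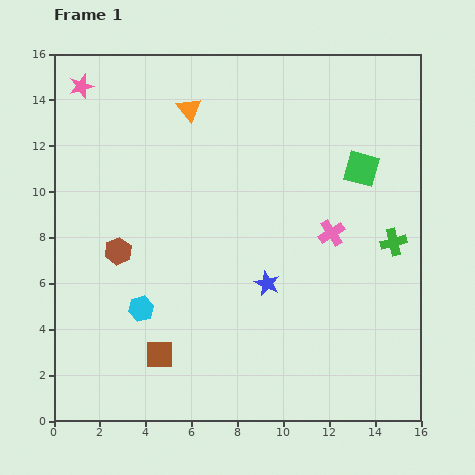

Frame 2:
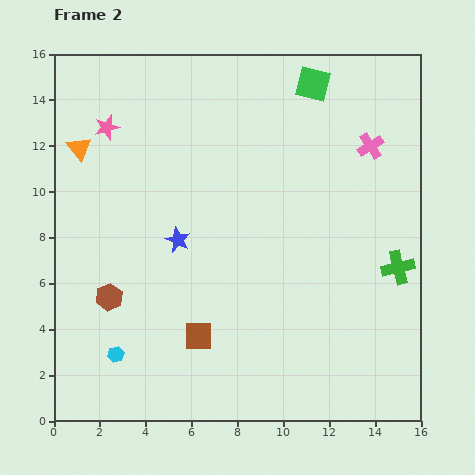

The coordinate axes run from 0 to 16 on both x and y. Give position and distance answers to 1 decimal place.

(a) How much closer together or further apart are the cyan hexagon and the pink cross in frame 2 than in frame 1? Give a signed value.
+5.5

Distance in frame 1: 8.9. Distance in frame 2: 14.4.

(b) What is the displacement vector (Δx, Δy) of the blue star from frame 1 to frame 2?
(-3.9, 1.9)

The blue star was at (9.3, 6.0) in frame 1 and (5.4, 7.9) in frame 2.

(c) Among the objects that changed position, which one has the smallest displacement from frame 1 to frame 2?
the green cross

(moved 1.1)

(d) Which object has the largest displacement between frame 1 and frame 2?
the orange triangle

(moved 5.1; next 4.3)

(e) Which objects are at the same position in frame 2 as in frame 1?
none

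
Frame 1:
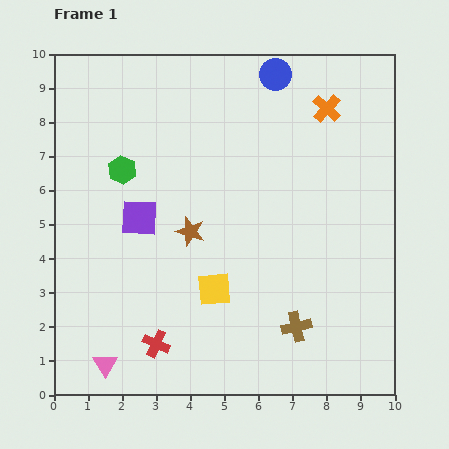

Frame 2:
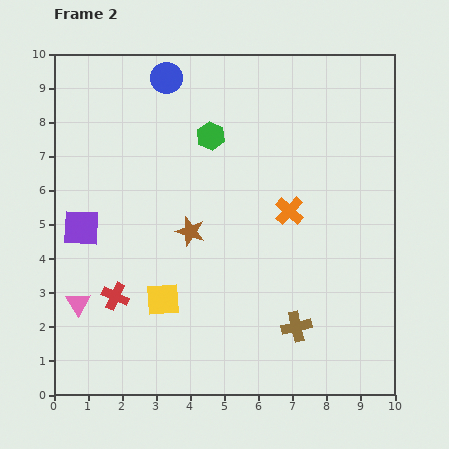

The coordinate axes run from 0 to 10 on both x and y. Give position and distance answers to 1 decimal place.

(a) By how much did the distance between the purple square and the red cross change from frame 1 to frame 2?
-1.5

Distance in frame 1: 3.7. Distance in frame 2: 2.2.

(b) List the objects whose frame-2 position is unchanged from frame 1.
the brown cross, the brown star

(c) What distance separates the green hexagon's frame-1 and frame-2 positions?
2.8

The green hexagon moved from (2.0, 6.6) to (4.6, 7.6), a distance of √(2.6² + 1.0²) ≈ 2.8.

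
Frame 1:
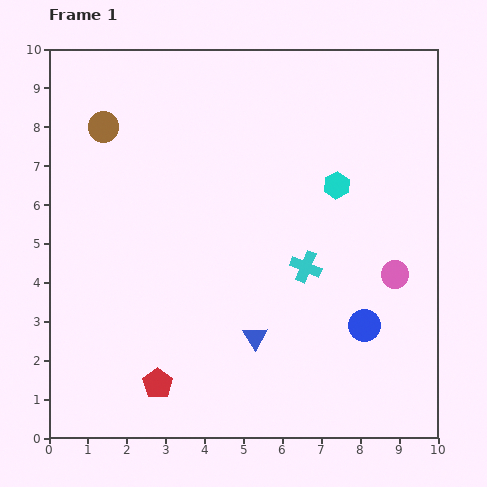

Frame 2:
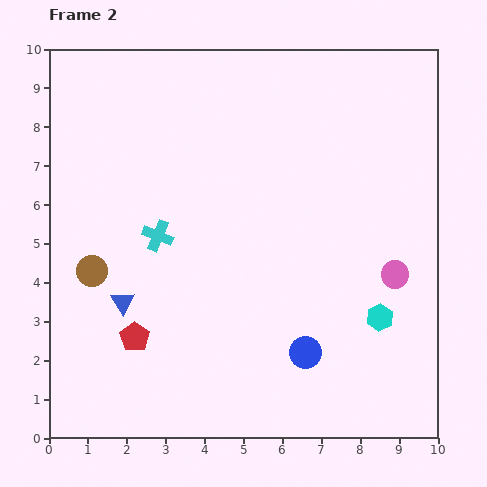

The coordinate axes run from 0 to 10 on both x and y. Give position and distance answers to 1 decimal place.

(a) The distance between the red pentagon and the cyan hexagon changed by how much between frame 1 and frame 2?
-0.6

Distance in frame 1: 6.9. Distance in frame 2: 6.3.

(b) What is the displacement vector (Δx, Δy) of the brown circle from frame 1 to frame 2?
(-0.3, -3.7)

The brown circle was at (1.4, 8.0) in frame 1 and (1.1, 4.3) in frame 2.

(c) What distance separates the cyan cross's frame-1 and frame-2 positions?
3.9

The cyan cross moved from (6.6, 4.4) to (2.8, 5.2), a distance of √(3.8² + 0.8²) ≈ 3.9.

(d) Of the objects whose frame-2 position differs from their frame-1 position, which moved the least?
the red pentagon

(moved 1.3)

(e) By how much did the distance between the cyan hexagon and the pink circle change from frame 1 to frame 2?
-1.5

Distance in frame 1: 2.7. Distance in frame 2: 1.2.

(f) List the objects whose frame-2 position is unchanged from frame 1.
the pink circle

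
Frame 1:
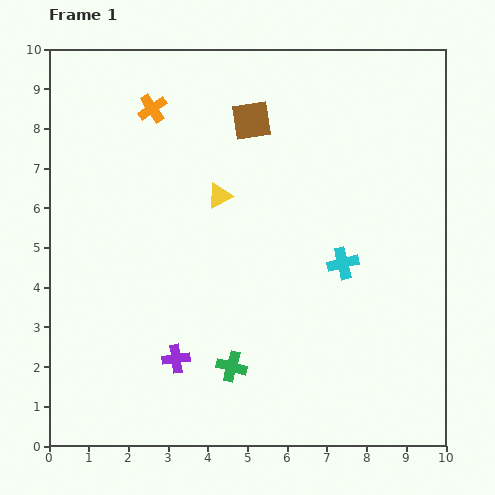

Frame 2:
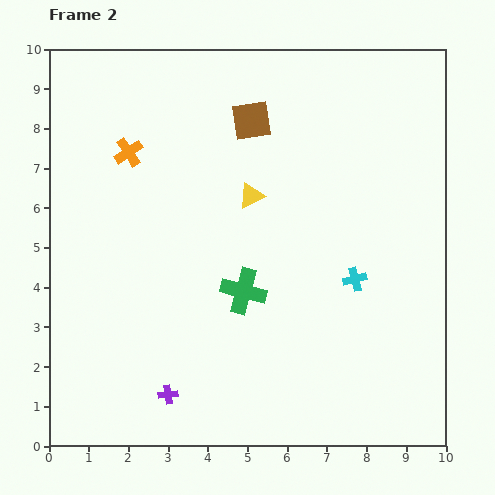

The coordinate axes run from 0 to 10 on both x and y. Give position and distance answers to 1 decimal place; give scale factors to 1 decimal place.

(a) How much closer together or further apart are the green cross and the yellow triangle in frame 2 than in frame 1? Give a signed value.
-1.9

Distance in frame 1: 4.3. Distance in frame 2: 2.4.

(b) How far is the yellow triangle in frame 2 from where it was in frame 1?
0.8

The yellow triangle moved from (4.3, 6.3) to (5.1, 6.3), a distance of √(0.8² + 0.0²) ≈ 0.8.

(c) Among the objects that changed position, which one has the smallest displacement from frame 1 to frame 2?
the cyan cross

(moved 0.5)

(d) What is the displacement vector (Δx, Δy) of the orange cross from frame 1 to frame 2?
(-0.6, -1.1)

The orange cross was at (2.6, 8.5) in frame 1 and (2.0, 7.4) in frame 2.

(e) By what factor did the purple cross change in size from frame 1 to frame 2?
0.7×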